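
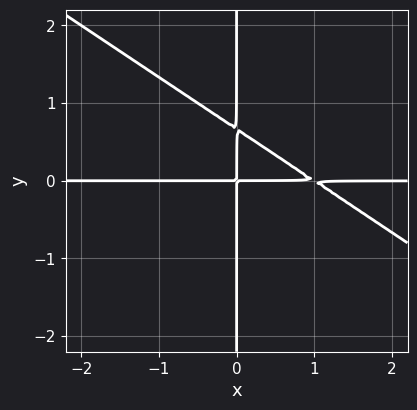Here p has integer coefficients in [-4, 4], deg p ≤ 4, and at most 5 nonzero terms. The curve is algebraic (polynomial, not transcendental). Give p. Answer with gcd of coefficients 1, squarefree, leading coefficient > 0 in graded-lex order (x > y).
2*x^2*y + 3*x*y^2 - 2*x*y

1. deg p = 3.
2. Reading off the gridlines: every point of the y-axis in the box is on the curve; every point of the x-axis in the box is on the curve.
3. These observations pin down the coefficients.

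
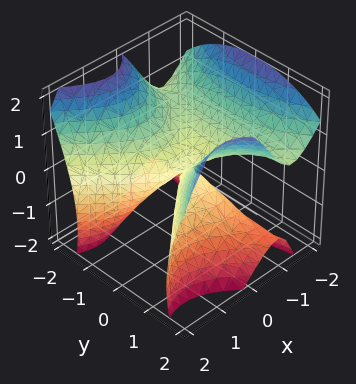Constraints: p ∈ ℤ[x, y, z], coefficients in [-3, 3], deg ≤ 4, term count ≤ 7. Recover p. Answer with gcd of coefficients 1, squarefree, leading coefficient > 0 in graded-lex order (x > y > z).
1. Degree: no degree-2 surface has this shape, so deg p = 3.
2. Against the integer gridlines: it meets the y-axis at y = 0 (among the integer gridlines); it meets the z-axis at z = 0 (among the integer gridlines); it crosses the x-axis at the gridline x = 0.
3. Together with the visible shape, these determine p as stated.

3*x^3 + 2*x^2*z - 3*x*y^2 - 3*y^2 + 3*z^2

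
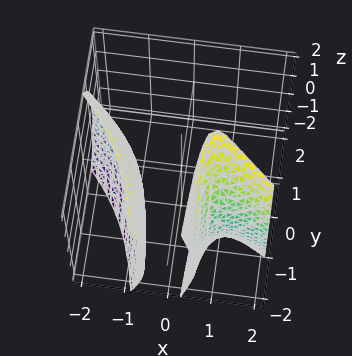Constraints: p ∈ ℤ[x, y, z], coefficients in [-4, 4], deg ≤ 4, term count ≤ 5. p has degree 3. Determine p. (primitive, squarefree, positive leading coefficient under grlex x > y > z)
2*x^3 + 3*x^2*y - x*z^2 + 2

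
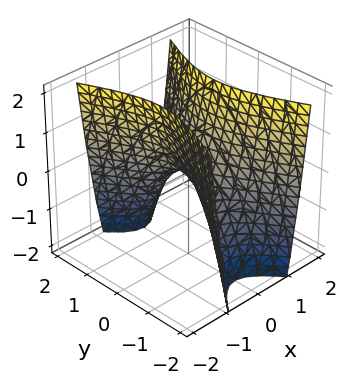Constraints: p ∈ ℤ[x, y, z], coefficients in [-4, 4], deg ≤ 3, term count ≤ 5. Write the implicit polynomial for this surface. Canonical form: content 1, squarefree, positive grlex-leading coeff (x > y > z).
deg p = 2.
Symmetries: it's symmetric under x → −x, forcing even powers of x; the y ↦ −y reflection is a symmetry, so y appears only in even powers.
From the axis intercepts and sections: it crosses the x-axis at the gridline x = 0; one z-axis crossing is at z = 0; it meets the y-axis at y = 0 (among the integer gridlines).
Fitting integer coefficients to these (and the overall shape) gives p.

3*x^2 - y^2 - z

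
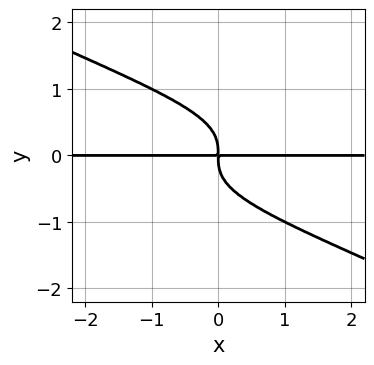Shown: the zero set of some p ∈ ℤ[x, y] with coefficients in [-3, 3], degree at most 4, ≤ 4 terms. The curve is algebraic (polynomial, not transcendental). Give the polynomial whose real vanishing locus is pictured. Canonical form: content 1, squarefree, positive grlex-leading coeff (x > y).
1. The degree is 4 — no degree-3 curve has this shape.
2. From the axis intercepts and sections: every point of the x-axis in the box is on the curve.
3. Assembling these constraints gives the stated polynomial.

x*y^3 + 2*y^4 + x*y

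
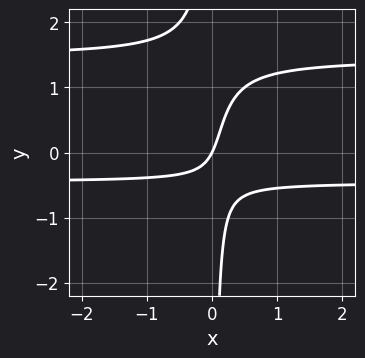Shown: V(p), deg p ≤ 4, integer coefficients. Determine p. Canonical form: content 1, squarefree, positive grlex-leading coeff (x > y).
(a) deg p = 3.
(b) Against the integer gridlines: it meets the y-axis at y = 0 (among the integer gridlines); one x-axis crossing is at x = 0.
(c) Putting this together gives p.

3*x*y^2 - 3*x*y - 2*x + y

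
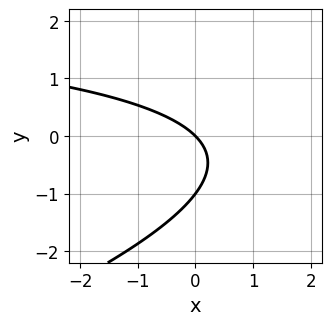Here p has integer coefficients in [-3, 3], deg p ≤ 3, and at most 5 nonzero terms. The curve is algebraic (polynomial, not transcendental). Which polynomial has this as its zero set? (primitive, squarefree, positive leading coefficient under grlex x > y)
1. The degree is 2 — no degree-1 curve has this shape.
2. Against the integer gridlines: among the integer gridlines, it crosses the y-axis at y ∈ {-1, 0}; it crosses the x-axis at the gridline x = 0.
3. These observations pin down the coefficients.

x*y - 3*y^2 - 3*x - 3*y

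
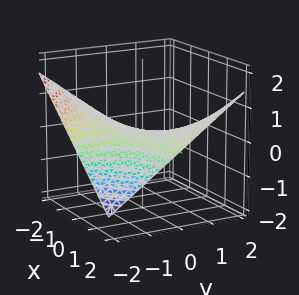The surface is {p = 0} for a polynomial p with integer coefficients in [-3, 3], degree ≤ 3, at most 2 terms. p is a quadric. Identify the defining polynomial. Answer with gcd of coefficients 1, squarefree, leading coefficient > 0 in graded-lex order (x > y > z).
Degree: a hyperbolic paraboloid; a quadric, so deg p = 2.
Checking where it meets the axes: it crosses the z-axis at the gridline z = 0; every point of the x-axis in the box is on the surface; the visible y-axis segment lies entirely on the surface.
Matching integer coefficients to the picture gives p.

x*y - 3*z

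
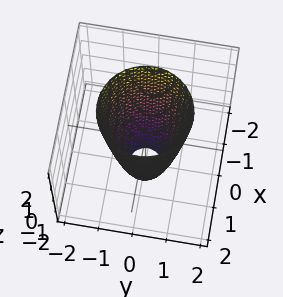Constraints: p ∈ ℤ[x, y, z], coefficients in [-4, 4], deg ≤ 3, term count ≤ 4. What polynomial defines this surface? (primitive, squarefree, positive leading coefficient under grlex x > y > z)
3*x^2 + 3*y^2 - z - 3

deg p = 2. The shape is more complex than any degree-1 surface.
Symmetries: the surface is invariant under rotation about z: p = q(x² + y², z).
Against the integer gridlines: among the integer gridlines, it crosses the y-axis at y ∈ {-1, 1}; a circular section at z = 0 has radius exactly 1; no z-intercept at any integer in the box; the x-axis gridline crossings are at x ∈ {-1, 1}.
Matching integer coefficients to the picture gives p.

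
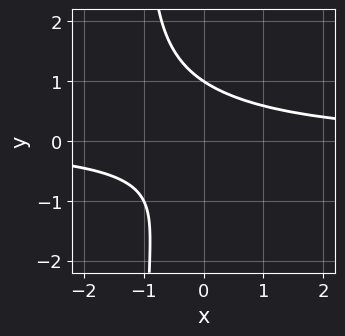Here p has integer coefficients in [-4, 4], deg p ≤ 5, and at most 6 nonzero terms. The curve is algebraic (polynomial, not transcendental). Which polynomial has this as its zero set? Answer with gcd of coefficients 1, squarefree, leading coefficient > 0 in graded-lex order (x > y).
1. The degree is 4 — a generic line meets the curve in up to 4 points.
2. Reading off the gridlines: no x-intercept at any integer in the box; it meets the y-axis at y = 1 (among the integer gridlines).
3. Solving for integer coefficients yields p as stated.

x*y^3 + y^3 + x*y - 1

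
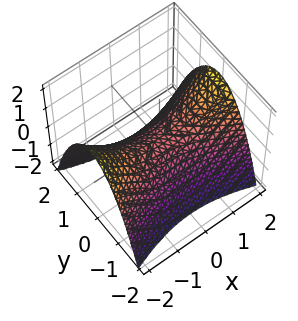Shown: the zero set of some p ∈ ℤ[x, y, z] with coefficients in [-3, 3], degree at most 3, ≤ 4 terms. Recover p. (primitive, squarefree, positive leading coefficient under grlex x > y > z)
Degree: a saddle surface; a quadric, so deg p = 2.
Symmetries: it's symmetric under x → −x, forcing even powers of x; the y ↦ −y reflection is a symmetry, so y appears only in even powers.
Checking where it meets the axes: one x-axis crossing is at x = 0; it meets the y-axis at y = 0 (among the integer gridlines); one z-axis crossing is at z = 0.
Together with the visible shape, these determine p as stated.

x^2 - 3*y^2 - 3*z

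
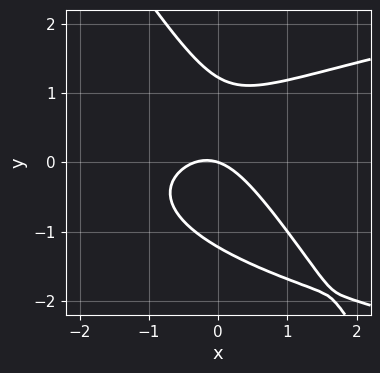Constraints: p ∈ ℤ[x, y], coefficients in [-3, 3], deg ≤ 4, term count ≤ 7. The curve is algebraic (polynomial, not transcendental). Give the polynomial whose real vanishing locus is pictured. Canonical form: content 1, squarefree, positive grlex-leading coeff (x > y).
3*x*y^2 + 2*y^3 - 3*x^2 - x - 3*y

First, deg p = 3. No degree-2 curve has this shape.
Then, from the axis intercepts and sections: it crosses the y-axis at the gridline y = 0; it crosses the x-axis at the gridline x = 0.
Finally, the integer polynomial consistent with all of this is the stated p.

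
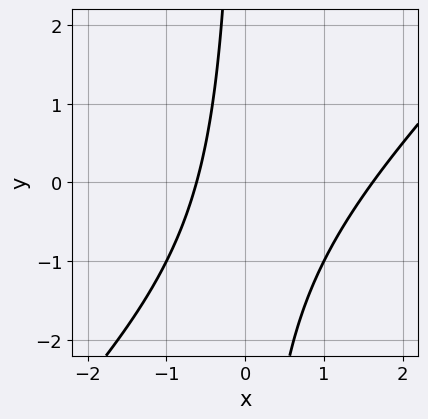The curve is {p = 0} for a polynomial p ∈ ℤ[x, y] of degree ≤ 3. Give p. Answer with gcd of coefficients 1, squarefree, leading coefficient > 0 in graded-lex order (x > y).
x^2 - x*y - x - 1

Degree: the shape is more complex than any degree-1 curve, so deg p = 2.
Checking where it meets the axes: no y-intercept at any integer in the box.
Together with the visible shape, these determine p as stated.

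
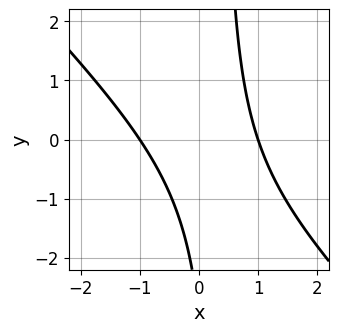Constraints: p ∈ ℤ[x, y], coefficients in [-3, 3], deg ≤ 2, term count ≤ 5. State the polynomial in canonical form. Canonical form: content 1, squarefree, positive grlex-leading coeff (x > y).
3*x^2 + 3*x*y - y - 3

1. The degree is 2 — the shape is more complex than any degree-1 curve.
2. From the visible intercepts: among the integer gridlines, it crosses the x-axis at x ∈ {-1, 1}; the curve avoids every integer y-axis point in the box.
3. Fitting integer coefficients to these (and the overall shape) gives p.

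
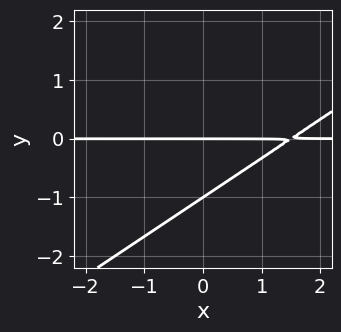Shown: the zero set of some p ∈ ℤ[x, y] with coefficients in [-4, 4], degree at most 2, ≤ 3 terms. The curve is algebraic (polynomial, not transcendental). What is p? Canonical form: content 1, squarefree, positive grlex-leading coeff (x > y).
(a) deg p = 2. No degree-1 curve has this shape.
(b) Observable constraints: every point of the x-axis in the box is on the curve; among the integer gridlines, it crosses the y-axis at y ∈ {-1, 0}.
(c) Assembling these constraints gives the stated polynomial.

2*x*y - 3*y^2 - 3*y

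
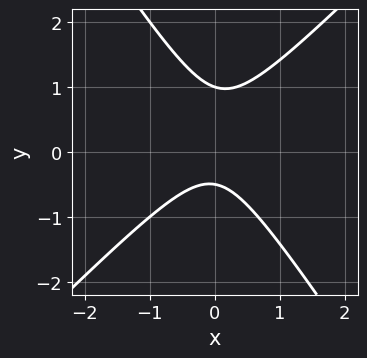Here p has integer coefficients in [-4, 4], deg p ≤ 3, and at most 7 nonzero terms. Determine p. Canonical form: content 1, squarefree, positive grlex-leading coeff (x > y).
deg p = 2.
Against the integer gridlines: it misses every integer gridline on the x-axis; it meets the y-axis at y = 1 (among the integer gridlines).
Matching integer coefficients to the picture gives p.

3*x^2 - x*y - 2*y^2 + y + 1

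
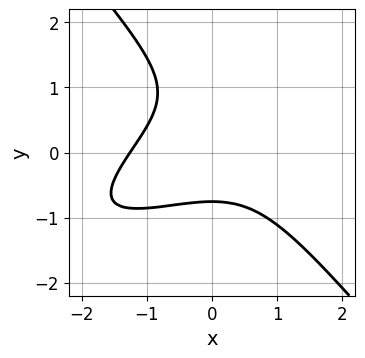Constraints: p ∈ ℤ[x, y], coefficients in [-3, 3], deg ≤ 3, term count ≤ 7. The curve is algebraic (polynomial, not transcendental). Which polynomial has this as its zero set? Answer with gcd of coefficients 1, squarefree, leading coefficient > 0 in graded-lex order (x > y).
x^3 - 2*x^2*y + 2*y^3 - 2*y^2 + 2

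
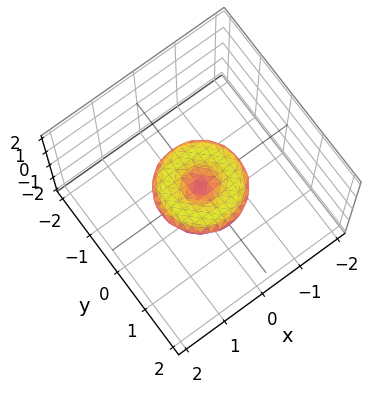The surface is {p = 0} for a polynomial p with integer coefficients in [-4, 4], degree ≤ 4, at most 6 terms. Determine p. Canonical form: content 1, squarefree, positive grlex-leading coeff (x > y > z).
The degree is 4 — the shape is more complex than any degree-3 surface.
By symmetry, every cross-section ⟂ z is a circle, so x, y appear only via x² + y².
Against the integer gridlines: one z-axis crossing is at z = 0; among the integer gridlines, it crosses the y-axis at y ∈ {-1, 0, 1}.
Putting this together gives p.

x^4 + 2*x^2*y^2 + y^4 - x^2 - y^2 + 3*z^2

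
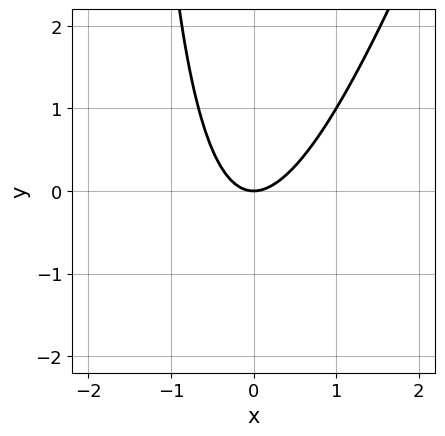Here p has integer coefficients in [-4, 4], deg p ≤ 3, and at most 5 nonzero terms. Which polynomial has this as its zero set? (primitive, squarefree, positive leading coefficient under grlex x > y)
3*x^2 - x*y - 2*y

1. Degree: a generic line meets the curve in up to 2 points, so deg p = 2.
2. Checking where it meets the axes: it meets the x-axis at x = 0 (among the integer gridlines); it crosses the y-axis at the gridline y = 0.
3. Together with the visible shape, these determine p as stated.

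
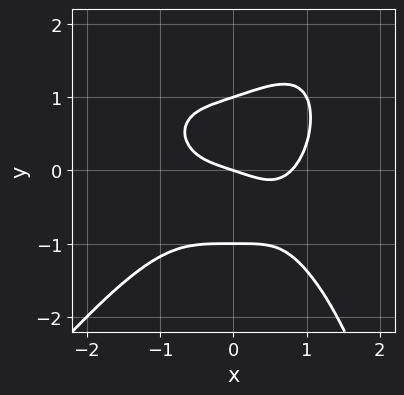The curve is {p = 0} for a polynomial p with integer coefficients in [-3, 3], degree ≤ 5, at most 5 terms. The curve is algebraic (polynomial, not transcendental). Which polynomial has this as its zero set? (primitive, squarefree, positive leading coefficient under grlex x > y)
1. Degree: the shape is more complex than any degree-3 curve, so deg p = 4.
2. Observable constraints: it meets the x-axis at x = 0 (among the integer gridlines); the y-axis gridline crossings are at y ∈ {-1, 0, 1}.
3. These observations pin down the coefficients.

2*x^4 - x*y^3 + 3*y^3 - x - 3*y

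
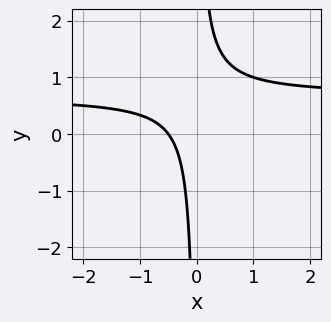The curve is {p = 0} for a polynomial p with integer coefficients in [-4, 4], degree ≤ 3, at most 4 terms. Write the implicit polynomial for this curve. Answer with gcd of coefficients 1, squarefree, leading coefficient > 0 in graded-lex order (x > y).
3*x*y - 2*x - 1

deg p = 2. A generic line meets the curve in up to 2 points.
Against the integer gridlines: no y-intercept at any integer in the box.
Assembling these constraints gives the stated polynomial.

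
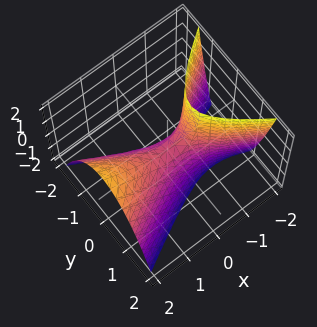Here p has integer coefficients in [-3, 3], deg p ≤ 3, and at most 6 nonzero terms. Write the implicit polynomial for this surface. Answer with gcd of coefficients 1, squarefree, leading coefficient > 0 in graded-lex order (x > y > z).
x^2 - x*z - 3*y^2 - z

First, the degree is 2 — a generic line meets the surface in up to 2 points.
Then, against the integer gridlines: it meets the z-axis at z = 0 (among the integer gridlines); one y-axis crossing is at y = 0; it meets the x-axis at x = 0 (among the integer gridlines).
Finally, putting this together gives p.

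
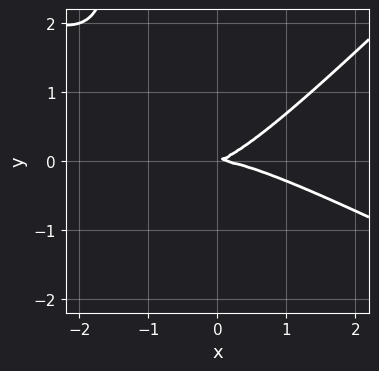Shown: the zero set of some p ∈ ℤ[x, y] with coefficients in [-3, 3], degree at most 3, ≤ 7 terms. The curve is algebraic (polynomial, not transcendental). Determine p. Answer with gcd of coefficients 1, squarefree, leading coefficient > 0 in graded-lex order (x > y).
x^3 + x^2*y - 2*x*y^2 + x*y - 3*y^2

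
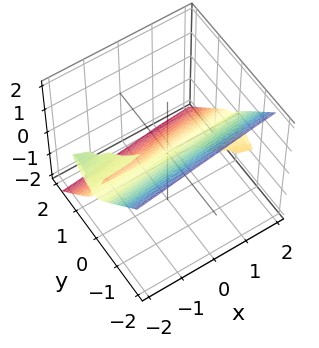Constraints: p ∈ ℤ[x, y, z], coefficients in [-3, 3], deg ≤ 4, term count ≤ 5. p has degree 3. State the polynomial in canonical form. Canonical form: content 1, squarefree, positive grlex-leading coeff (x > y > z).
(a) The picture has 2 separate pieces.
(b) Degree: a generic line meets the surface in up to 3 points, so deg p = 3.
(c) From the axis intercepts and sections: every point of the x-axis in the box is on the surface; it meets the y-axis at y = 0 (among the integer gridlines); it meets the z-axis at z = 0 (among the integer gridlines).
(d) The integer polynomial consistent with all of this is the stated p.

x*y*z + 2*y^3 - 2*y^2*z + 3*z^3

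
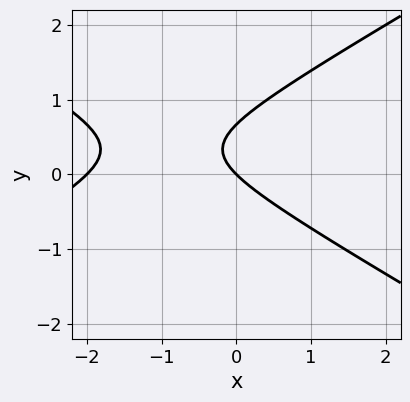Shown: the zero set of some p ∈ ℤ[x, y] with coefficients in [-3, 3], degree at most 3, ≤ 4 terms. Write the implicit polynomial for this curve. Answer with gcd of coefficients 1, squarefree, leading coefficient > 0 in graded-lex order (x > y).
x^2 - 3*y^2 + 2*x + 2*y

1. Degree: a generic line meets the curve in up to 2 points, so deg p = 2.
2. Reading off the gridlines: the x-axis gridline crossings are at x ∈ {-2, 0}; it meets the y-axis at y = 0 (among the integer gridlines).
3. Solving for integer coefficients yields p as stated.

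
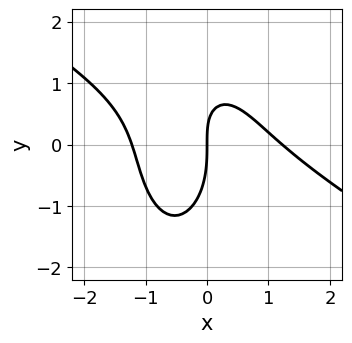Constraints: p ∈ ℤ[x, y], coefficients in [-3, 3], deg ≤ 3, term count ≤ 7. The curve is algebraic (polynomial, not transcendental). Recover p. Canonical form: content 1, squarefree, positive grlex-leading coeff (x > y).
1. Degree: no degree-2 curve has this shape, so deg p = 3.
2. Checking where it meets the axes: it meets the y-axis at y = 0 (among the integer gridlines); it crosses the x-axis at the gridline x = 0.
3. Together with the visible shape, these determine p as stated.

2*x^3 + 3*x^2*y + y^3 + 2*x*y - 3*x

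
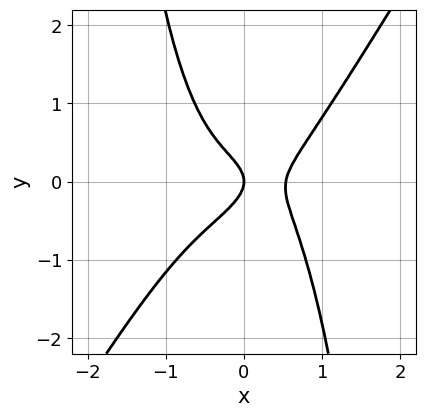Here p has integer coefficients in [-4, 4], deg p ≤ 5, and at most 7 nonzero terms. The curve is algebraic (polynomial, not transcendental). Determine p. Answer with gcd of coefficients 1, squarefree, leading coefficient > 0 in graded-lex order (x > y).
3*x^4 - 2*x^3*y + x^2 - 2*y^2 - x

1. deg p = 4.
2. Observable constraints: it meets the x-axis at x = 0 (among the integer gridlines); it meets the y-axis at y = 0 (among the integer gridlines).
3. Assembling these constraints gives the stated polynomial.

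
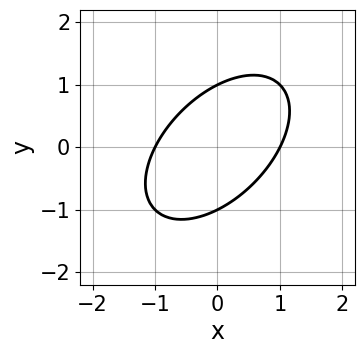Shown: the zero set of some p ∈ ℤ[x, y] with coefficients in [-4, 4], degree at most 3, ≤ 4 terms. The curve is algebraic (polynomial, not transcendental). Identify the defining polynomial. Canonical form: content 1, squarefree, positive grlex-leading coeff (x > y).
(a) Degree: a generic line meets the curve in up to 2 points, so deg p = 2.
(b) Against the integer gridlines: the y-axis gridline crossings are at y ∈ {-1, 1}; the x-axis gridline crossings are at x ∈ {-1, 1}.
(c) Assembling these constraints gives the stated polynomial.

x^2 - x*y + y^2 - 1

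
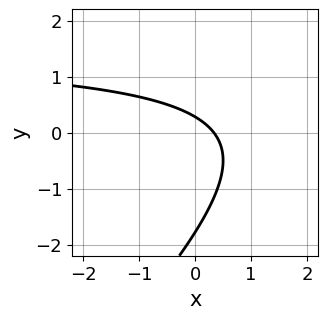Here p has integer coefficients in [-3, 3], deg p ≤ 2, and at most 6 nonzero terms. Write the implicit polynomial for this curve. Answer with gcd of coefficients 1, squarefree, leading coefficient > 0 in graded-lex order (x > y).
(a) The degree is 2 — a generic line meets the curve in up to 2 points.
(b) Putting this together gives p.

2*x*y - 2*y^2 - 3*x - 3*y + 1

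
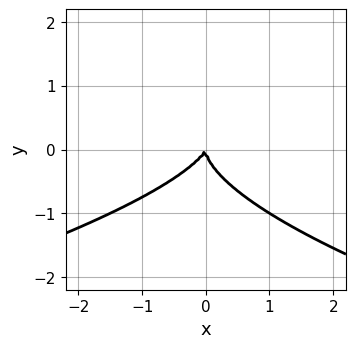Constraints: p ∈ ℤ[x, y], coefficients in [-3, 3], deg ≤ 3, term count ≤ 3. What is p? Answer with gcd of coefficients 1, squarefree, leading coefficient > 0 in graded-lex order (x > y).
3*y^3 + 2*x^2 - x*y

First, the degree is 3 — no degree-2 curve has this shape.
Then, from the axis intercepts and sections: one x-axis crossing is at x = 0; it meets the y-axis at y = 0 (among the integer gridlines).
Finally, together with the visible shape, these determine p as stated.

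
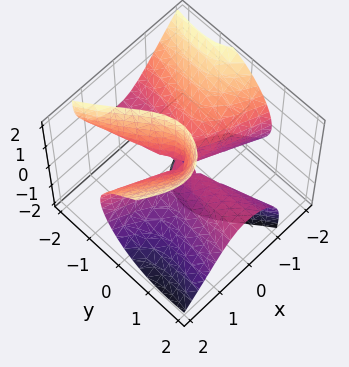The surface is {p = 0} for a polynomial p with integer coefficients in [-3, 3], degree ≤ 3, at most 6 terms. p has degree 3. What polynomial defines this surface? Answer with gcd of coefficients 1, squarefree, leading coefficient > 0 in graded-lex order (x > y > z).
First, deg p = 3.
Then, from the axis intercepts and sections: it crosses the x-axis at the gridline x = 0; the visible y-axis segment lies entirely on the surface; the visible z-axis segment lies entirely on the surface.
Finally, the integer polynomial consistent with all of this is the stated p.

x^3 + 3*x^2*y - 2*x*z^2 + 2*y^2*z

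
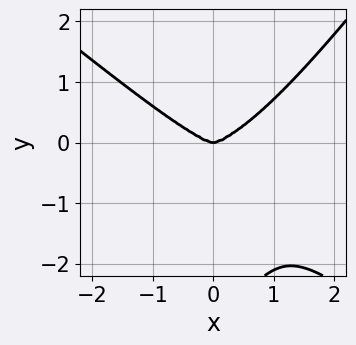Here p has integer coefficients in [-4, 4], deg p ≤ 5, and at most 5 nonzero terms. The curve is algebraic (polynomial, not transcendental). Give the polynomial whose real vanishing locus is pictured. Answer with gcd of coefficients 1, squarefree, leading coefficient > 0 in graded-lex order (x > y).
x^4 + x*y^3 - y^4 - 3*y^3

1. The degree is 4 — the shape is more complex than any degree-3 curve.
2. Reading off the gridlines: it crosses the x-axis at the gridline x = 0; it meets the y-axis at y = 0 (among the integer gridlines).
3. Assembling these constraints gives the stated polynomial.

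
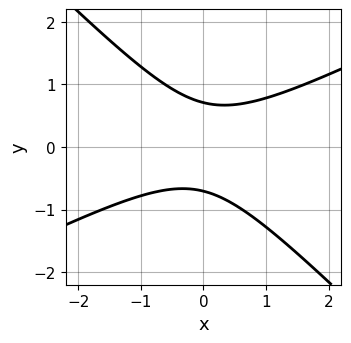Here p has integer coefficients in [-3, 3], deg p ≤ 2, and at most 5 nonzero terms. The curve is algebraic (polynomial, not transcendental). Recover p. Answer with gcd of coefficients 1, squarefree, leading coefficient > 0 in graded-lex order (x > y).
1. The degree is 2 — the shape is more complex than any degree-1 curve.
2. Reading off the gridlines: the curve avoids every integer x-axis point in the box.
3. Assembling these constraints gives the stated polynomial.

x^2 - x*y - 2*y^2 + 1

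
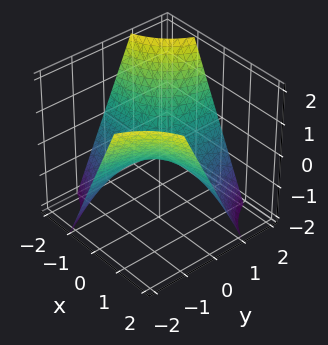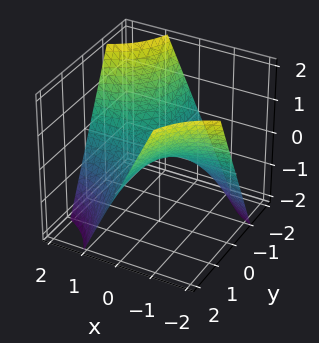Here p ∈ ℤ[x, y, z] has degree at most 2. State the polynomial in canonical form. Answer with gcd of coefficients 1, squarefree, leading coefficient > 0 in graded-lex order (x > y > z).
x*y + z

First, degree: a saddle surface; a quadric, so deg p = 2.
Next, from the axis intercepts and sections: the visible x-axis segment lies entirely on the surface; it meets the z-axis at z = 0 (among the integer gridlines); the visible y-axis segment lies entirely on the surface.
Finally, putting this together gives p.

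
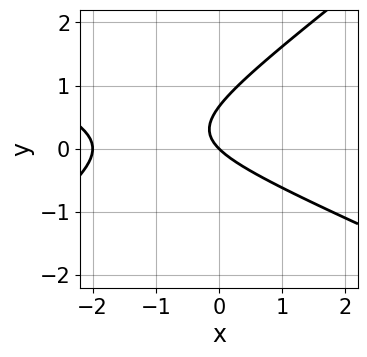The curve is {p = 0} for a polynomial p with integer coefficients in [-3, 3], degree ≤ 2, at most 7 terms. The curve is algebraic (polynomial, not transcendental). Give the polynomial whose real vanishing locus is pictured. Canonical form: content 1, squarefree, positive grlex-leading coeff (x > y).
x^2 + x*y - 3*y^2 + 2*x + 2*y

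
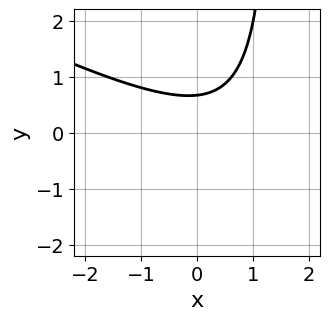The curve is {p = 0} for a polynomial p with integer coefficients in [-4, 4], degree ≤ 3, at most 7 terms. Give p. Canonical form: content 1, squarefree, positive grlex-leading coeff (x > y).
x^2 + 2*x*y - x - 3*y + 2

Degree: the shape is more complex than any degree-1 curve, so deg p = 2.
Against the integer gridlines: it misses every integer gridline on the x-axis.
Solving for integer coefficients yields p as stated.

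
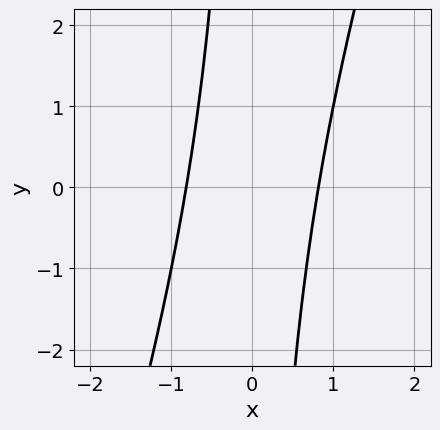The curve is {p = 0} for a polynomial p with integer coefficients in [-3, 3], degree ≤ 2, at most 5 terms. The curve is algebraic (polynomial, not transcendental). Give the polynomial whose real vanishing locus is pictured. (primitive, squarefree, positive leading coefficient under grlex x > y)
First, degree: the shape is more complex than any degree-1 curve, so deg p = 2.
Next, reading off the gridlines: the curve avoids every integer y-axis point in the box.
Finally, the integer polynomial consistent with all of this is the stated p.

3*x^2 - x*y - 2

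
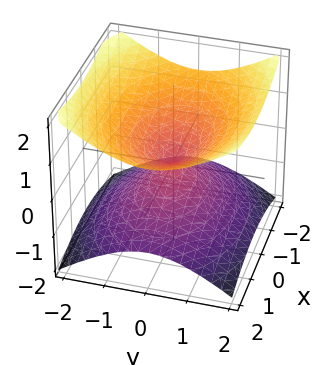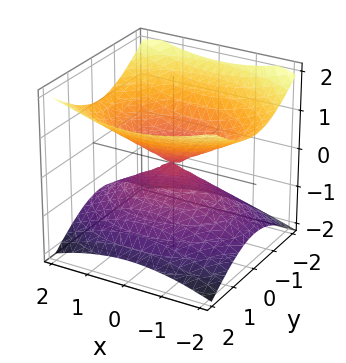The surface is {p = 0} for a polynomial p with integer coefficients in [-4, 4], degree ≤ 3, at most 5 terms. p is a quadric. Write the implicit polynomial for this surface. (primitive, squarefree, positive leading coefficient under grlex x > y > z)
1. Degree: a double cone through the origin; a quadric, so deg p = 2.
2. Symmetries: the y ↦ −y reflection is a symmetry, so y appears only in even powers; mirror symmetry x ↦ −x ⇒ only even powers of x; mirror symmetry z ↦ −z ⇒ only even powers of z.
3. From the axis intercepts and sections: it crosses the z-axis at the gridline z = 0; one y-axis crossing is at y = 0.
4. Solving for integer coefficients yields p as stated.

x^2 + 2*y^2 - 3*z^2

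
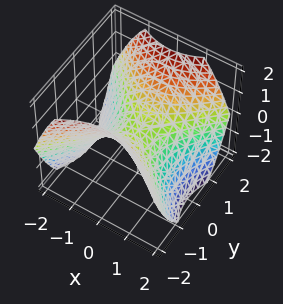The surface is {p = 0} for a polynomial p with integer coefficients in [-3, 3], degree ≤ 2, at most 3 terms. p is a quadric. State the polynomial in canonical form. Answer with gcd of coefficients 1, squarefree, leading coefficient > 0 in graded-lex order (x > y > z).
2*x^2 - 2*y^2 + 3*z

First, degree: a saddle surface; a quadric, so deg p = 2.
Next, symmetries: mirror symmetry x ↦ −x ⇒ only even powers of x; mirror symmetry y ↦ −y ⇒ only even powers of y.
Next, reading off the gridlines: it crosses the y-axis at the gridline y = 0; one x-axis crossing is at x = 0; it meets the z-axis at z = 0 (among the integer gridlines).
Finally, matching integer coefficients to the picture gives p.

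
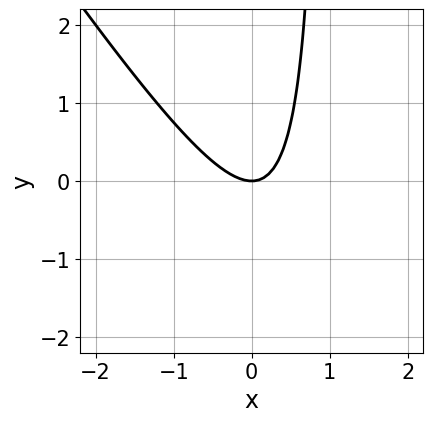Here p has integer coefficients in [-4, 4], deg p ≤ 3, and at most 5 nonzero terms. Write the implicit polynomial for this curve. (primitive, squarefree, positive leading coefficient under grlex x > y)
1. The degree is 2 — no degree-1 curve has this shape.
2. Reading off the gridlines: it meets the y-axis at y = 0 (among the integer gridlines); it meets the x-axis at x = 0 (among the integer gridlines).
3. Solving for integer coefficients yields p as stated.

3*x^2 + 2*x*y - 2*y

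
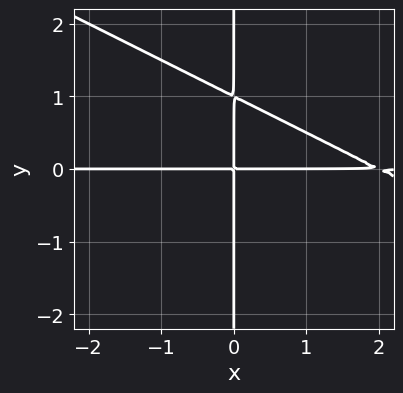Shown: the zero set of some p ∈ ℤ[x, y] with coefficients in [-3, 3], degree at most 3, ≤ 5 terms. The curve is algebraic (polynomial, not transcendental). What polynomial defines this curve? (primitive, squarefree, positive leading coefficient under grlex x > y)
(a) deg p = 3.
(b) From the visible intercepts: every point of the y-axis in the box is on the curve; every point of the x-axis in the box is on the curve.
(c) Fitting integer coefficients to these (and the overall shape) gives p.

x^2*y + 2*x*y^2 - 2*x*y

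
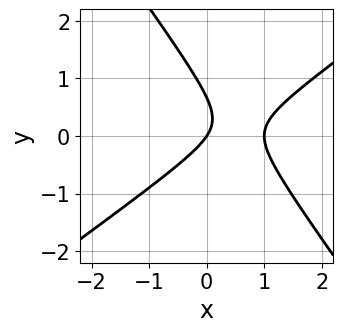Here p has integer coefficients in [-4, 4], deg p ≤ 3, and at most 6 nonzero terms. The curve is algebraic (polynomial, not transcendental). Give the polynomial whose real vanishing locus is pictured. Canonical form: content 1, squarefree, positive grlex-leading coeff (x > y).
3*x^2 - 2*x*y - 3*y^2 - 3*x + 2*y

(a) The degree is 2 — a generic line meets the curve in up to 2 points.
(b) Observable constraints: one y-axis crossing is at y = 0; the x-axis gridline crossings are at x ∈ {0, 1}.
(c) Matching integer coefficients to the picture gives p.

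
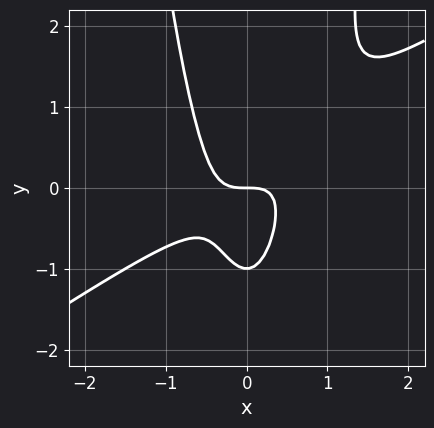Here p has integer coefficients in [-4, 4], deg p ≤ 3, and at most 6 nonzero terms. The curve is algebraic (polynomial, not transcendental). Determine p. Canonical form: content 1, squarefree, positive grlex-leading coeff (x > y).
deg p = 3. The shape is more complex than any degree-2 curve.
From the axis intercepts and sections: it crosses the x-axis at the gridline x = 0; among the integer gridlines, it crosses the y-axis at y ∈ {-1, 0}.
These observations pin down the coefficients.

2*x^3 - 3*x^2*y + y^2 + y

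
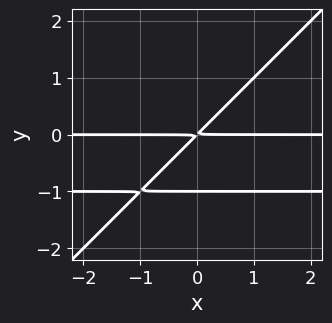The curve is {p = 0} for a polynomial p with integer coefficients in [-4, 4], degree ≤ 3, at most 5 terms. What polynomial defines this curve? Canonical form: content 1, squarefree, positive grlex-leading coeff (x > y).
x*y^2 - y^3 + x*y - y^2

Degree: a generic line meets the curve in up to 3 points, so deg p = 3.
From the visible intercepts: the visible x-axis segment lies entirely on the curve; it meets the y-axis at y = -1 (among the integer gridlines).
The integer polynomial consistent with all of this is the stated p.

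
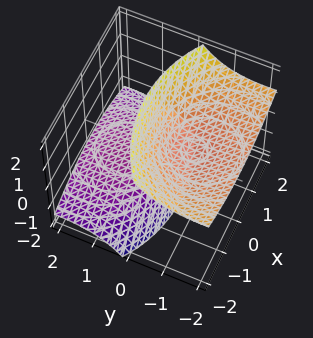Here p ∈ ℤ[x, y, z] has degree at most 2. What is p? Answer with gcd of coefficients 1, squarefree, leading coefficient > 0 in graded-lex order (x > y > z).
x^2 + y^2 + 3*y*z - z^2 + 1

(a) I count 2 distinct pieces. They look like related sheets of one shape, so recover p as a whole.
(b) The degree is 2 — no degree-1 surface has this shape.
(c) Checking where it meets the axes: among the integer gridlines, it crosses the z-axis at z ∈ {-1, 1}; the surface avoids every integer y-axis point in the box.
(d) These observations pin down the coefficients.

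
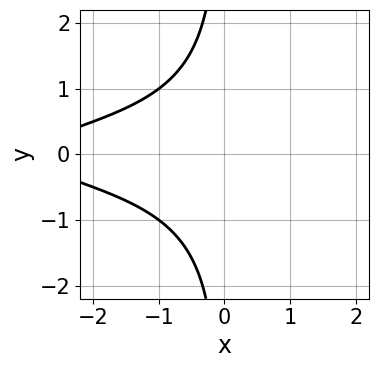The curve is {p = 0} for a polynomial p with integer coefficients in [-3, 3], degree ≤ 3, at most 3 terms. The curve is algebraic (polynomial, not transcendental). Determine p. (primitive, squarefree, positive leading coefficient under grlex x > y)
2*x*y^2 + x + 3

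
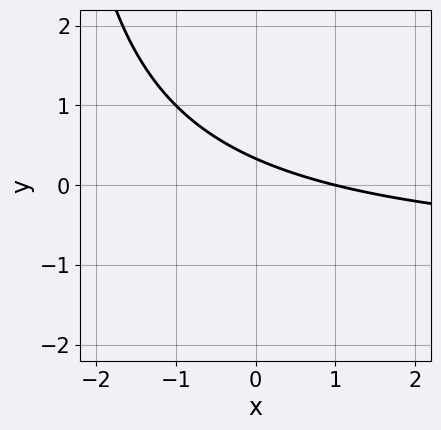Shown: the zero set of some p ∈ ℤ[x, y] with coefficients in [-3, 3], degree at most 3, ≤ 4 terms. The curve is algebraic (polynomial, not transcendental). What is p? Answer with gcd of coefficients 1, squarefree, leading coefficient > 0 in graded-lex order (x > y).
x*y + x + 3*y - 1

(a) Degree: a generic line meets the curve in up to 2 points, so deg p = 2.
(b) Observable constraints: it meets the x-axis at x = 1 (among the integer gridlines).
(c) Putting this together gives p.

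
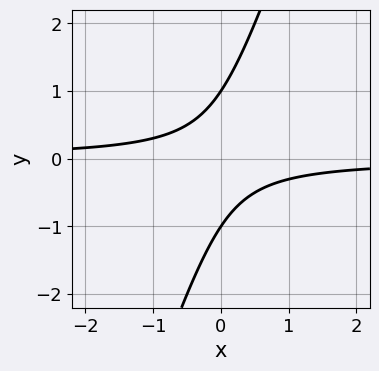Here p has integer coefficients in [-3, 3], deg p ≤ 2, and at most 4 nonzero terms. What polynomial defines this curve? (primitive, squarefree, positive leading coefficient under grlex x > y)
1. Degree: a generic line meets the curve in up to 2 points, so deg p = 2.
2. Checking where it meets the axes: it misses every integer gridline on the x-axis; the y-axis gridline crossings are at y ∈ {-1, 1}.
3. Together with the visible shape, these determine p as stated.

3*x*y - y^2 + 1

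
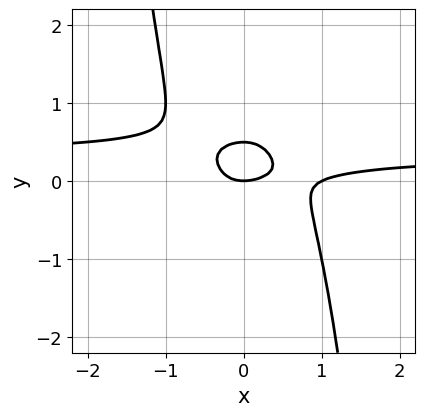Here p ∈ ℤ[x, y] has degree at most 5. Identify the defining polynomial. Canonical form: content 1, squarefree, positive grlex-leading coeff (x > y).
deg p = 4. No degree-3 curve has this shape.
Observable constraints: it crosses the y-axis at the gridline y = 0; the x-axis gridline crossings are at x ∈ {0, 1}.
Fitting integer coefficients to these (and the overall shape) gives p.

3*x^3*y - x^3 + x^2 + 2*y^2 - y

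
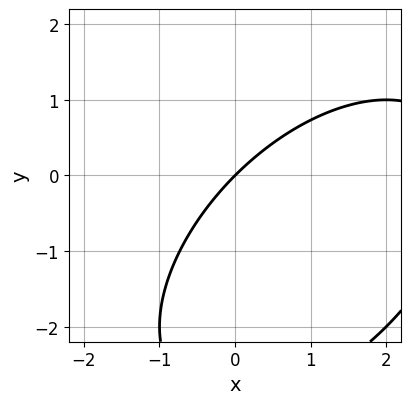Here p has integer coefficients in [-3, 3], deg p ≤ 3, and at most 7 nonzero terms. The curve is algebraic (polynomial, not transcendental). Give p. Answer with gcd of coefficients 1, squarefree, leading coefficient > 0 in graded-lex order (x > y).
Degree: a generic line meets the curve in up to 2 points, so deg p = 2.
Reading off the gridlines: it meets the x-axis at x = 0 (among the integer gridlines); it meets the y-axis at y = 0 (among the integer gridlines).
These observations pin down the coefficients.

x^2 - x*y + y^2 - 3*x + 3*y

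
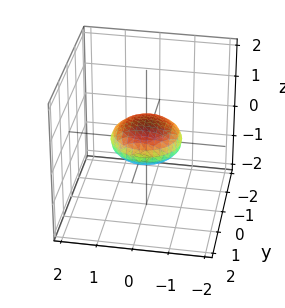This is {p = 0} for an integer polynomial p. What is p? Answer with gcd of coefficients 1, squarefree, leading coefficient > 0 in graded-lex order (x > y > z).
First, degree: bounded and convex; a quadric, so deg p = 2.
Then, by symmetry, every cross-section ⟂ z is a circle, so x, y appear only via x² + y²; it's symmetric under z → −z, forcing even powers of z.
Next, from the axis intercepts and sections: a circular section at z = 0 has radius exactly 1; among the integer gridlines, it crosses the x-axis at x ∈ {-1, 1}; among the integer gridlines, it crosses the y-axis at y ∈ {-1, 1}.
Finally, the integer polynomial consistent with all of this is the stated p.

x^2 + y^2 + 3*z^2 - 1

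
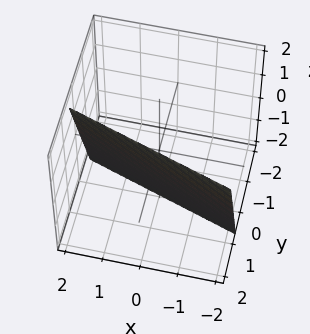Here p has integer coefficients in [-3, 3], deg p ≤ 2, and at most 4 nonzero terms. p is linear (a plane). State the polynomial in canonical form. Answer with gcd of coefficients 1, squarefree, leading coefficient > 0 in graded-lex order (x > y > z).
x + 3*y - z - 2

First, the degree is 1 — every cross-section is a straight line — this is a plane.
Then, checking where it meets the axes: one z-axis crossing is at z = -2; it meets the x-axis at x = 2 (among the integer gridlines).
Finally, together with the visible shape, these determine p as stated.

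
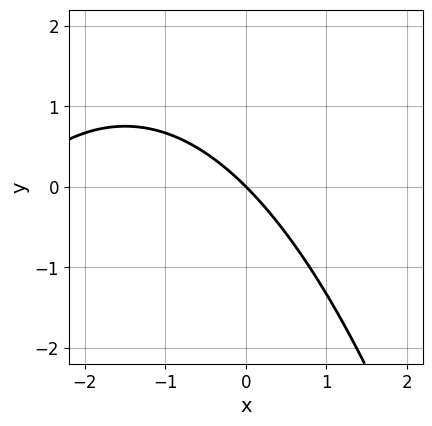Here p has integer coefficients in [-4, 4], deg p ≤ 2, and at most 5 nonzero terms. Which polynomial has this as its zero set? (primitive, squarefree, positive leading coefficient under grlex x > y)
x^2 + 3*x + 3*y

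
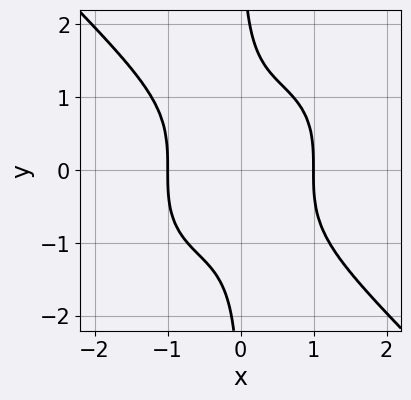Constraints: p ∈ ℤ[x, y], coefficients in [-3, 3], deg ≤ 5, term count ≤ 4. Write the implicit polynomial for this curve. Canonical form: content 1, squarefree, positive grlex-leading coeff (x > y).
1. Degree: no degree-3 curve has this shape, so deg p = 4.
2. Checking where it meets the axes: among the integer gridlines, it crosses the x-axis at x ∈ {-1, 1}; it misses every integer gridline on the y-axis.
3. Fitting integer coefficients to these (and the overall shape) gives p.

x^4 + x*y^3 - 1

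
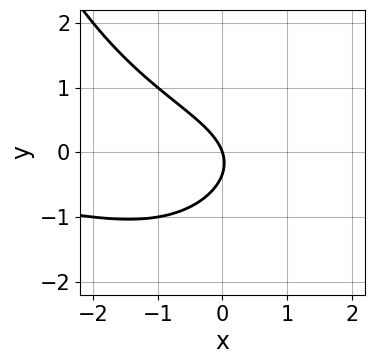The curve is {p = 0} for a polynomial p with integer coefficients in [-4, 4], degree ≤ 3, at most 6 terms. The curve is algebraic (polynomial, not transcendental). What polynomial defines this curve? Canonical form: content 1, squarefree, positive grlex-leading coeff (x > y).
x^2*y - 3*y^2 - 3*x - y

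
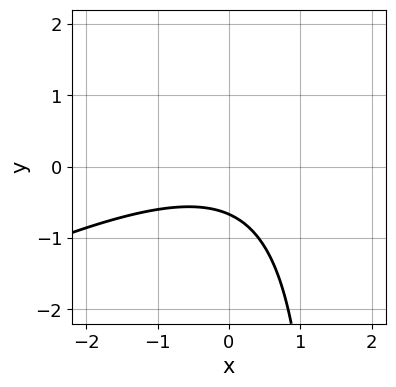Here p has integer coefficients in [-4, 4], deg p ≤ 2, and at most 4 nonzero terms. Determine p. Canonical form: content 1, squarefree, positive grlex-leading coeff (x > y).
x^2 - 2*x*y + 3*y + 2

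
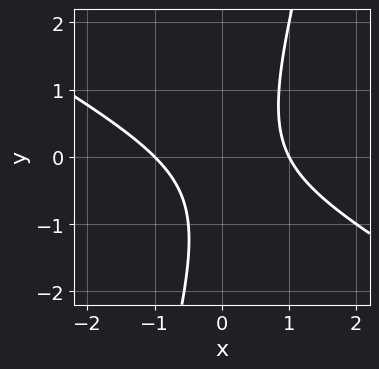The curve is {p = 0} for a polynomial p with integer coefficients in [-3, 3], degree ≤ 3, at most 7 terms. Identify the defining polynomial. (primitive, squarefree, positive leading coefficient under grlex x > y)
2*x^2 + 3*x*y - y^2 - y - 2

Degree: no degree-1 curve has this shape, so deg p = 2.
From the axis intercepts and sections: the curve avoids every integer y-axis point in the box; the x-axis gridline crossings are at x ∈ {-1, 1}.
Matching integer coefficients to the picture gives p.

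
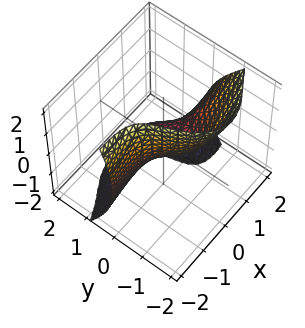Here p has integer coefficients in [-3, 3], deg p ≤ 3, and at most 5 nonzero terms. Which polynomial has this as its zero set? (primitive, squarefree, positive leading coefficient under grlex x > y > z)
3*x^2*y + x*z^2 + y^3 - x*y + 2*z

Degree: a generic line meets the surface in up to 3 points, so deg p = 3.
Checking where it meets the axes: one y-axis crossing is at y = 0; every point of the x-axis in the box is on the surface.
Fitting integer coefficients to these (and the overall shape) gives p.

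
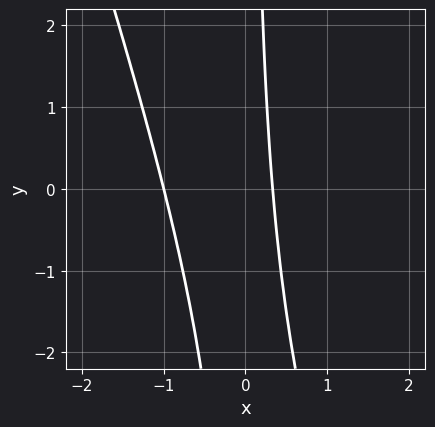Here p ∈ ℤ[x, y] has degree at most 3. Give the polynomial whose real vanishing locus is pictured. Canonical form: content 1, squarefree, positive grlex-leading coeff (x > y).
Degree: a generic line meets the curve in up to 2 points, so deg p = 2.
Reading off the gridlines: it misses every integer gridline on the y-axis; one x-axis crossing is at x = -1.
Together with the visible shape, these determine p as stated.

3*x^2 + x*y + 2*x - 1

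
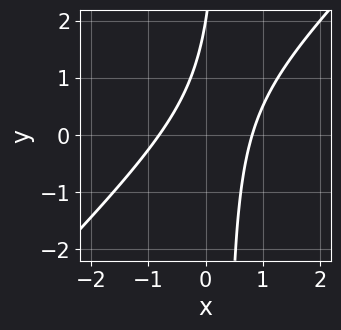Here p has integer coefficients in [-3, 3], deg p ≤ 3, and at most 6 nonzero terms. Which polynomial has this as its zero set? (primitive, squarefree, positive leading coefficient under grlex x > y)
Degree: the shape is more complex than any degree-1 curve, so deg p = 2.
Observable constraints: it meets the y-axis at y = 2 (among the integer gridlines).
The integer polynomial consistent with all of this is the stated p.

3*x^2 - 3*x*y + y - 2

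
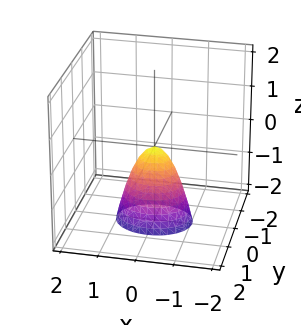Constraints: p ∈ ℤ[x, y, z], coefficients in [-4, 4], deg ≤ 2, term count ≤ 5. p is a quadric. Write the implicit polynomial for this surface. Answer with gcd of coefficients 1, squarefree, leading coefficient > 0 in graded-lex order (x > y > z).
1. The degree is 2 — a paraboloid; a quadric.
2. Symmetries: it's symmetric under x → −x, forcing even powers of x; mirror symmetry y ↦ −y ⇒ only even powers of y.
3. Reading off the gridlines: it crosses the x-axis at the gridline x = 0; one y-axis crossing is at y = 0.
4. Together with the visible shape, these determine p as stated.

2*x^2 + 3*y^2 + z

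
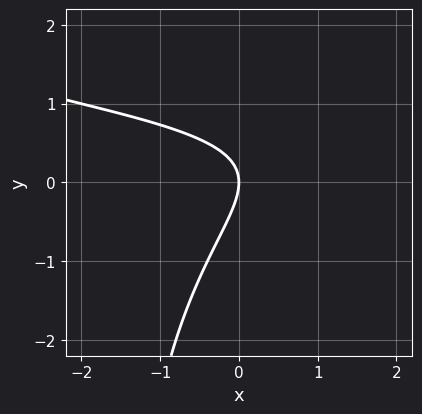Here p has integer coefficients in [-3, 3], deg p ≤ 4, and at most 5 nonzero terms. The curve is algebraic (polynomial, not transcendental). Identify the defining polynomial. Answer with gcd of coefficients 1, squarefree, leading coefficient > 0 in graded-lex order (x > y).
x*y^2 - 2*x*y + 2*y^2 + 2*x

1. The degree is 3 — no degree-2 curve has this shape.
2. Reading off the gridlines: one y-axis crossing is at y = 0; it crosses the x-axis at the gridline x = 0.
3. Together with the visible shape, these determine p as stated.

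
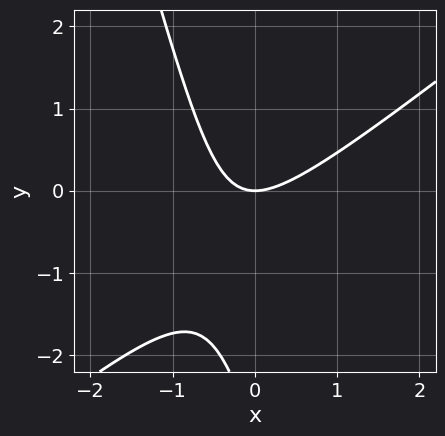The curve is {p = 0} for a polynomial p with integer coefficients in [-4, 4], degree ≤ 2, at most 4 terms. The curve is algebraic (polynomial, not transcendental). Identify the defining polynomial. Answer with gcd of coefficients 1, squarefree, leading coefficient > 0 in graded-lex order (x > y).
1. Degree: no degree-1 curve has this shape, so deg p = 2.
2. From the axis intercepts and sections: it meets the x-axis at x = 0 (among the integer gridlines); one y-axis crossing is at y = 0.
3. Matching integer coefficients to the picture gives p.

3*x^2 - 3*x*y - y^2 - 3*y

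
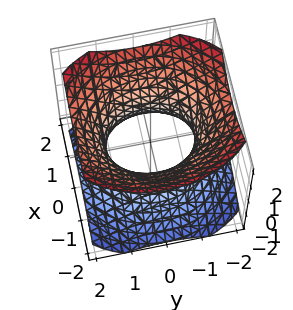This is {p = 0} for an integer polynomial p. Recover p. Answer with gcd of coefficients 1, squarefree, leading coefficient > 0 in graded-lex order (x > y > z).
1. Degree: one connected sheet with a waist; a quadric, so deg p = 2.
2. Symmetries: it's symmetric under z → −z, forcing even powers of z; it's symmetric under y → −y, forcing even powers of y; it's symmetric under x → −x, forcing even powers of x.
3. From the visible intercepts: among the integer gridlines, it crosses the x-axis at x ∈ {-1, 1}; no z-intercept at any integer in the box.
4. Solving for integer coefficients yields p as stated.

3*x^2 + 2*y^2 - 3*z^2 - 3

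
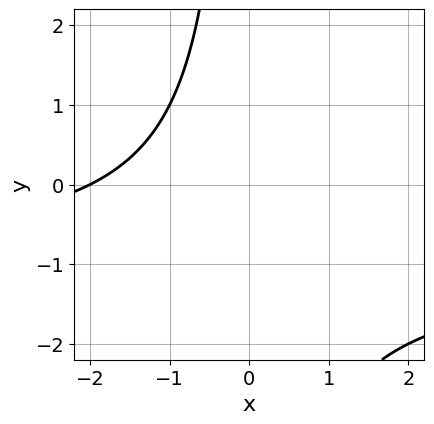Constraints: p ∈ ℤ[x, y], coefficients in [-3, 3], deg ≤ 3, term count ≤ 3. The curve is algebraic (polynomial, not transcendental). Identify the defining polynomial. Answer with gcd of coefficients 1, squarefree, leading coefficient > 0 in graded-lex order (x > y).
x*y + x + 2

First, degree: the shape is more complex than any degree-1 curve, so deg p = 2.
Then, from the axis intercepts and sections: one x-axis crossing is at x = -2; no y-intercept at any integer in the box.
Finally, the integer polynomial consistent with all of this is the stated p.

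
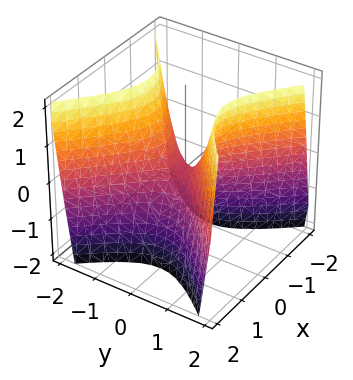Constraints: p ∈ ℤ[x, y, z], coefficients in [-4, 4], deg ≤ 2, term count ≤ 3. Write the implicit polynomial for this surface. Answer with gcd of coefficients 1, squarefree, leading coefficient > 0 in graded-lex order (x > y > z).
The degree is 2 — a hyperbolic paraboloid; a quadric.
Symmetries: the x ↦ −x reflection is a symmetry, so x appears only in even powers; the y ↦ −y reflection is a symmetry, so y appears only in even powers.
From the visible intercepts: it meets the x-axis at x = 0 (among the integer gridlines); it crosses the y-axis at the gridline y = 0.
Assembling these constraints gives the stated polynomial.

2*x^2 - 2*y^2 + z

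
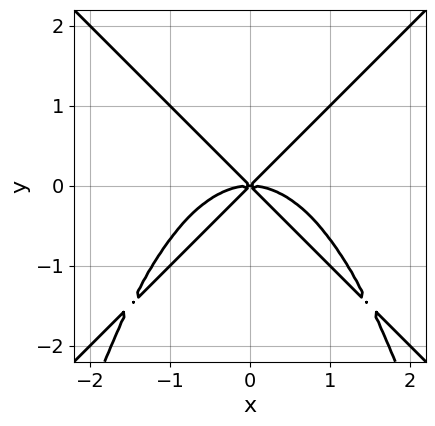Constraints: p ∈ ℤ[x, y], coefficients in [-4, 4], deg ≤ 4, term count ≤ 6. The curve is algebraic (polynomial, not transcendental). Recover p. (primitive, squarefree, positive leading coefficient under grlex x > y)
2*x^4 - 2*x^2*y^2 + 3*x^2*y - 3*y^3

1. deg p = 4. No degree-3 curve has this shape.
2. Symmetries: mirror symmetry x ↦ −x ⇒ only even powers of x.
3. Checking where it meets the axes: it meets the y-axis at y = 0 (among the integer gridlines); it crosses the x-axis at the gridline x = 0.
4. The integer polynomial consistent with all of this is the stated p.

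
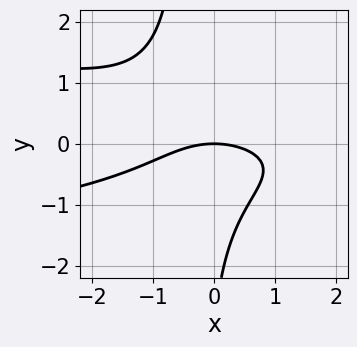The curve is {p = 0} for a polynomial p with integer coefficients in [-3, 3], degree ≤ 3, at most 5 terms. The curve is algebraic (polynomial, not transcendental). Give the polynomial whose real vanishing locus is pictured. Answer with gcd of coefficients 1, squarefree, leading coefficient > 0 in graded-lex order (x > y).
3*x*y^2 + x^2 + y^2 + 3*y

1. Degree: a generic line meets the curve in up to 3 points, so deg p = 3.
2. Against the integer gridlines: it crosses the y-axis at the gridline y = 0; one x-axis crossing is at x = 0.
3. These observations pin down the coefficients.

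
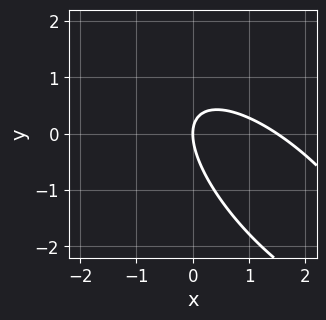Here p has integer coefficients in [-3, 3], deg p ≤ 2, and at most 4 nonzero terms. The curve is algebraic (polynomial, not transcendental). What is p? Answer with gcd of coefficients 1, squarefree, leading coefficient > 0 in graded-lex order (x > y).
2*x^2 + 3*x*y + 2*y^2 - 3*x

Degree: no degree-1 curve has this shape, so deg p = 2.
Reading off the gridlines: it meets the x-axis at x = 0 (among the integer gridlines); it meets the y-axis at y = 0 (among the integer gridlines).
These observations pin down the coefficients.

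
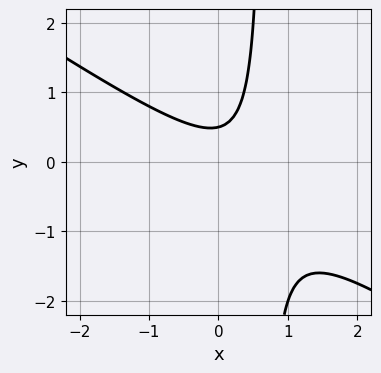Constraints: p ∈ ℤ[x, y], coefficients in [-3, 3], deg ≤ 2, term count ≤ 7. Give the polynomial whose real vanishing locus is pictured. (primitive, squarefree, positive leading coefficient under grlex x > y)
2*x^2 + 3*x*y - x - 2*y + 1

First, the degree is 2 — no degree-1 curve has this shape.
Then, observable constraints: the curve avoids every integer x-axis point in the box.
Finally, matching integer coefficients to the picture gives p.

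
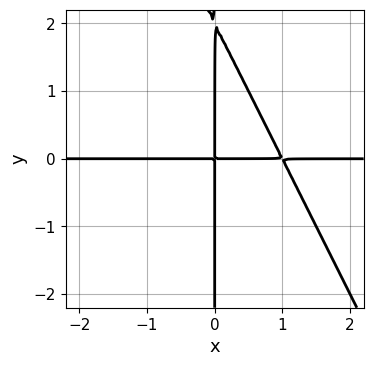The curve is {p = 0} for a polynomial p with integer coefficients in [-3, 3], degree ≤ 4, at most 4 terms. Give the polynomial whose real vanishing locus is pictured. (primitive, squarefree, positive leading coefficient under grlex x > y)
2*x^2*y + x*y^2 - 2*x*y

1. deg p = 3. The shape is more complex than any degree-2 curve.
2. Reading off the gridlines: the visible x-axis segment lies entirely on the curve; every point of the y-axis in the box is on the curve.
3. Matching integer coefficients to the picture gives p.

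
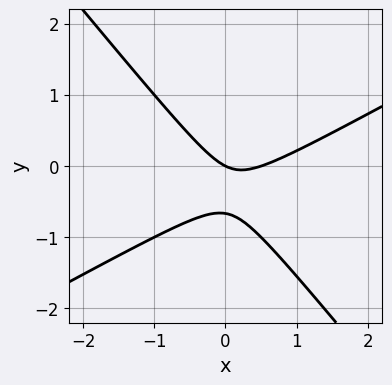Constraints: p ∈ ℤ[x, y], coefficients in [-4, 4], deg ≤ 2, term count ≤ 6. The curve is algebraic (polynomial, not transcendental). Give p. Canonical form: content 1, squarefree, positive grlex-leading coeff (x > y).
deg p = 2. No degree-1 curve has this shape.
From the visible intercepts: it crosses the x-axis at the gridline x = 0; it meets the y-axis at y = 0 (among the integer gridlines).
Assembling these constraints gives the stated polynomial.

2*x^2 - 2*x*y - 3*y^2 - x - 2*y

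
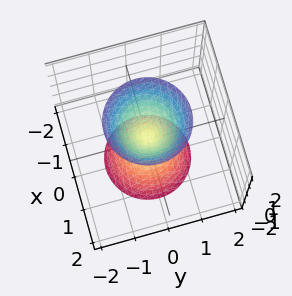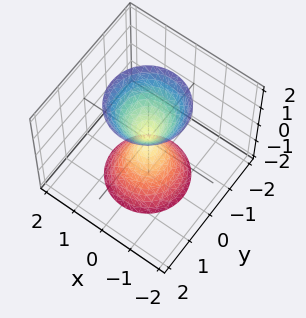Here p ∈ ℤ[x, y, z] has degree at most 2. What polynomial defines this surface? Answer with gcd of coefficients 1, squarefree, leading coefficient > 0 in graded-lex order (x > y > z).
1. There are 2 components. They look like related sheets of one shape, so recover p as a whole.
2. The degree is 2 — a double cone through the origin; a quadric.
3. Symmetries: rotational symmetry about the z-axis ⇒ p depends on x, y only through x² + y²; it's symmetric under z → −z, forcing even powers of z.
4. From the visible intercepts: a circular section at z = -1 has radius between 0 and 1; it crosses the x-axis at the gridline x = 0; it meets the z-axis at z = 0 (among the integer gridlines).
5. Putting this together gives p.

3*x^2 + 3*y^2 - z^2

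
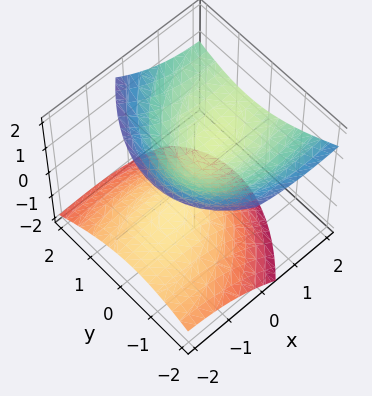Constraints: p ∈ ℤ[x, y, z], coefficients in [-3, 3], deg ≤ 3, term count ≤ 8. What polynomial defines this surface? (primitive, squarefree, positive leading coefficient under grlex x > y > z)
First, the picture has 2 separate pieces.
Next, the degree is 2 — a generic line meets the surface in up to 2 points.
Next, from the visible intercepts: it misses every integer gridline on the x-axis; no y-intercept at any integer in the box.
Finally, solving for integer coefficients yields p as stated.

x^2 - x*y - 3*x*z + 2*y^2 - 3*z^2 + 1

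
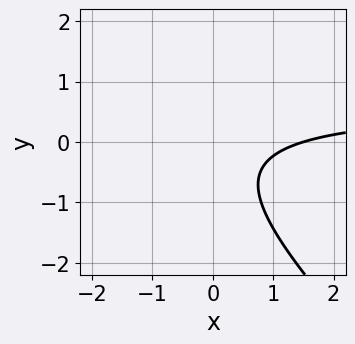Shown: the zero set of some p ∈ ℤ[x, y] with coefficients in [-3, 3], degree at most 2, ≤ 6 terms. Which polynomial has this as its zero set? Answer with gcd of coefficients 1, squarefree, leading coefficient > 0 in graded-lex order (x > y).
3*x*y + 3*y^2 - 2*x + 2*y + 3

1. Degree: the shape is more complex than any degree-1 curve, so deg p = 2.
2. From the axis intercepts and sections: no y-intercept at any integer in the box.
3. Fitting integer coefficients to these (and the overall shape) gives p.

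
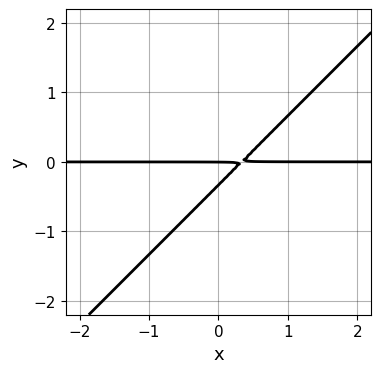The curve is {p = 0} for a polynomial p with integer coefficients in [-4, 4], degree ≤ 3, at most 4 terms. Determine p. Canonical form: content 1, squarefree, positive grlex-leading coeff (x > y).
3*x*y - 3*y^2 - y

1. The degree is 2 — the shape is more complex than any degree-1 curve.
2. Reading off the gridlines: one y-axis crossing is at y = 0; every point of the x-axis in the box is on the curve.
3. Putting this together gives p.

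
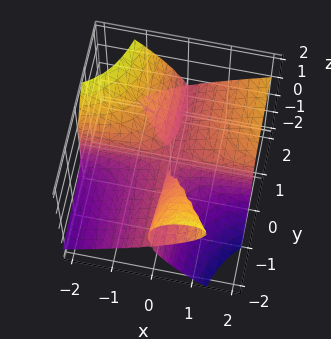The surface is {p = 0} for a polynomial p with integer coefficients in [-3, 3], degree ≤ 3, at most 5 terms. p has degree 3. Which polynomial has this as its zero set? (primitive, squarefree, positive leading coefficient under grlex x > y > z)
(a) Degree: the shape is more complex than any degree-2 surface, so deg p = 3.
(b) From the visible intercepts: the visible x-axis segment lies entirely on the surface; it meets the z-axis at z = 0 (among the integer gridlines); every point of the y-axis in the box is on the surface.
(c) Putting this together gives p.

3*x^2*y - 3*x*y*z - y*z^2 - 2*z^3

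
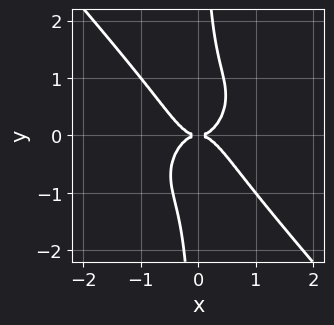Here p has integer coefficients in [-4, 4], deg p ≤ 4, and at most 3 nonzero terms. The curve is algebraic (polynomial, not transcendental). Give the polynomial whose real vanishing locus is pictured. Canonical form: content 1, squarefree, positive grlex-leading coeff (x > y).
The degree is 4 — a generic line meets the curve in up to 4 points.
From the axis intercepts and sections: it crosses the x-axis at the gridline x = 0; one y-axis crossing is at y = 0.
Putting this together gives p.

3*x^4 + 2*x*y^3 - y^2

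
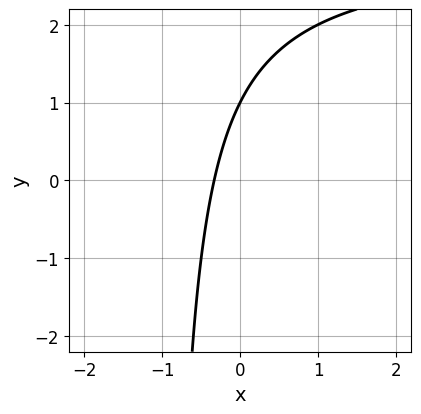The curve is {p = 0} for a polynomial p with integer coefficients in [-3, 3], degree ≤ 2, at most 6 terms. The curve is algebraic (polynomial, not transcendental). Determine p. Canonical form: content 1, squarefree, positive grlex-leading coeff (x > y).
1. The degree is 2 — no degree-1 curve has this shape.
2. Against the integer gridlines: it meets the y-axis at y = 1 (among the integer gridlines).
3. Fitting integer coefficients to these (and the overall shape) gives p.

x*y - 3*x + y - 1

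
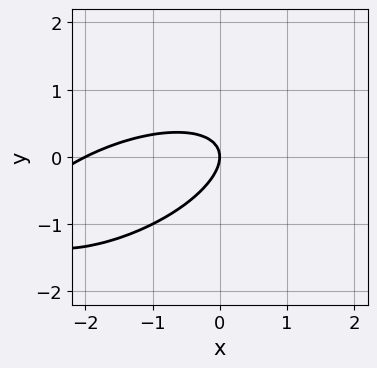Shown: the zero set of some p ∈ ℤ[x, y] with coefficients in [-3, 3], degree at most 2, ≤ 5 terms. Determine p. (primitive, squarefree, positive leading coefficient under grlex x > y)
1. The degree is 2 — no degree-1 curve has this shape.
2. Against the integer gridlines: among the integer gridlines, it crosses the x-axis at x ∈ {-2, 0}; it meets the y-axis at y = 0 (among the integer gridlines).
3. These observations pin down the coefficients.

x^2 - 2*x*y + 3*y^2 + 2*x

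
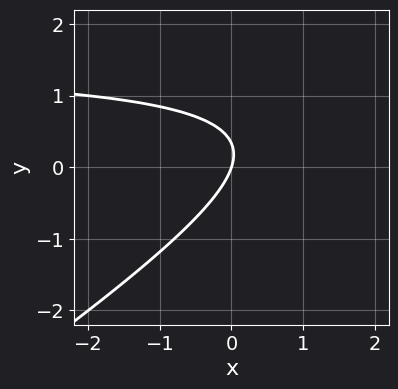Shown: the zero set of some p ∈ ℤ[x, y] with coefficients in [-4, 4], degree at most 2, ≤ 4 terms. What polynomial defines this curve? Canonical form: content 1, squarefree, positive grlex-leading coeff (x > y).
The degree is 2 — a generic line meets the curve in up to 2 points.
Observable constraints: one x-axis crossing is at x = 0; it crosses the y-axis at the gridline y = 0.
The integer polynomial consistent with all of this is the stated p.

2*x*y - 3*y^2 - 3*x + y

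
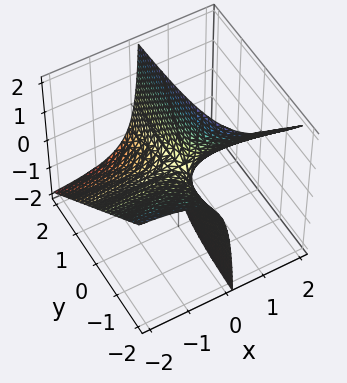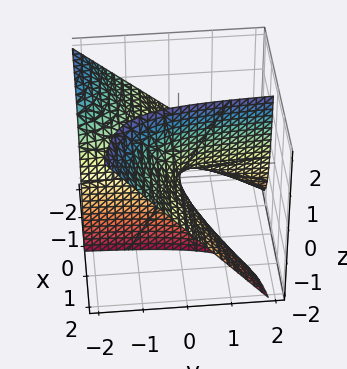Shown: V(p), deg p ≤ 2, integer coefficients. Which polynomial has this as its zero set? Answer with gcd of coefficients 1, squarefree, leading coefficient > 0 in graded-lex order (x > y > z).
First, degree: no degree-1 surface has this shape, so deg p = 2.
Next, against the integer gridlines: every point of the x-axis in the box is on the surface; the visible y-axis segment lies entirely on the surface; it crosses the z-axis at the gridline z = 0.
Finally, these observations pin down the coefficients.

3*x*y + 3*x*z - z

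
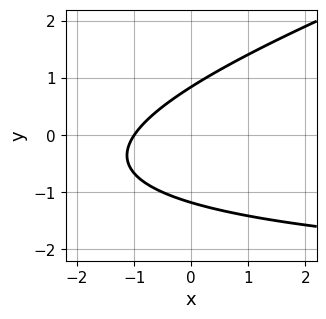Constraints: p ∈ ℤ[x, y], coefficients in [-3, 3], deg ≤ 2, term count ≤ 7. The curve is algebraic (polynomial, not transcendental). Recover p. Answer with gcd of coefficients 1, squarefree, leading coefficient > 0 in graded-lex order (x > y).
x*y - 3*y^2 + 3*x - y + 3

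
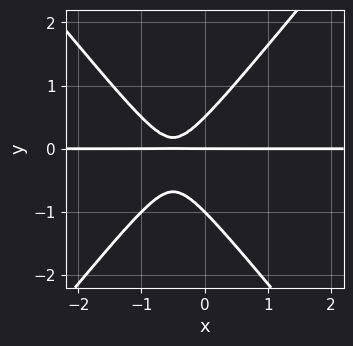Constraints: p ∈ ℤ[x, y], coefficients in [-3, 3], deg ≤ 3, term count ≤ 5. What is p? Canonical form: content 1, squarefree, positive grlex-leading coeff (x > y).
3*x^2*y - 2*y^3 + 3*x*y - y^2 + y

(a) The degree is 3 — a generic line meets the curve in up to 3 points.
(b) Checking where it meets the axes: the visible x-axis segment lies entirely on the curve; the y-axis gridline crossings are at y ∈ {-1, 0}.
(c) Fitting integer coefficients to these (and the overall shape) gives p.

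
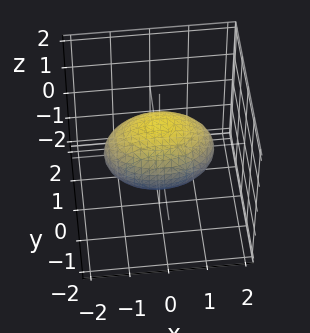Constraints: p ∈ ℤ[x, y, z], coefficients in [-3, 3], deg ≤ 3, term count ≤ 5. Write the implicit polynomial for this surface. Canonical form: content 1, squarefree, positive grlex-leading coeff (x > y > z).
First, the degree is 2 — bounded and convex; a quadric.
Next, symmetries: the x ↦ −x reflection is a symmetry, so x appears only in even powers; mirror symmetry z ↦ −z ⇒ only even powers of z; mirror symmetry y ↦ −y ⇒ only even powers of y.
Then, against the integer gridlines: among the integer gridlines, it crosses the y-axis at y ∈ {-1, 1}; among the integer gridlines, it crosses the z-axis at z ∈ {-1, 1}.
Finally, these observations pin down the coefficients.

x^2 + 2*y^2 + 2*z^2 - 2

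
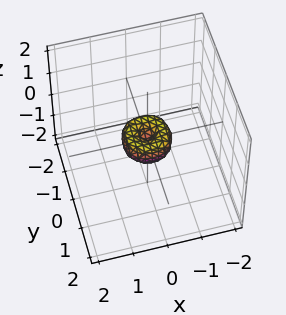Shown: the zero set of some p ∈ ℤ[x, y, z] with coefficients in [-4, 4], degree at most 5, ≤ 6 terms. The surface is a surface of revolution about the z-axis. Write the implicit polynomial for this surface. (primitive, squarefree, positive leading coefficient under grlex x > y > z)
2*x^4 + 4*x^2*y^2 + 2*y^4 - x^2 - y^2 + z^2

(a) Degree: a generic line meets the surface in up to 4 points, so deg p = 4.
(b) By symmetry, the surface is invariant under rotation about z: p = q(x² + y², z).
(c) Against the integer gridlines: one y-axis crossing is at y = 0; it meets the z-axis at z = 0 (among the integer gridlines); a circular section at z = 0 has radius between 0 and 1; it meets the x-axis at x = 0 (among the integer gridlines).
(d) Fitting integer coefficients to these (and the overall shape) gives p.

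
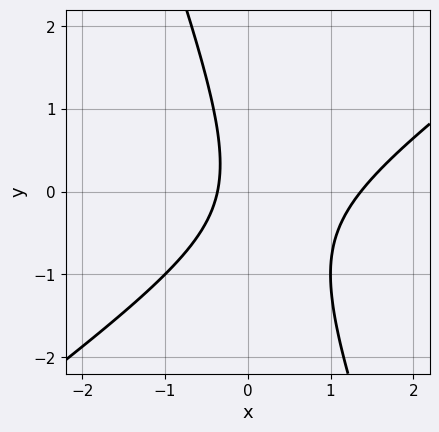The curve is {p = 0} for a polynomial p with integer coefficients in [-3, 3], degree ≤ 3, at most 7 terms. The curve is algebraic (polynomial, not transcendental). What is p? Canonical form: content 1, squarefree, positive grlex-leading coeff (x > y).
1. Degree: a generic line meets the curve in up to 2 points, so deg p = 2.
2. From the axis intercepts and sections: no y-intercept at any integer in the box.
3. These observations pin down the coefficients.

2*x^2 - 2*x*y - y^2 - 2*x - 1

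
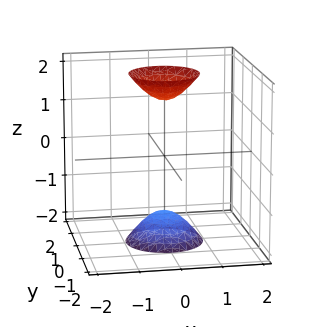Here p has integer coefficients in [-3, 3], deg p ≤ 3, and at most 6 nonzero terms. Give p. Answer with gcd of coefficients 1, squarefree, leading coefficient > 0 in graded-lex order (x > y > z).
3*x^2 + 3*y^2 - z^2 + 2

1. I count 2 distinct pieces.
2. The degree is 2 — two separate bowl-shaped sheets opening away from each other; a quadric.
3. Symmetries: the surface is invariant under rotation about z: p = q(x² + y², z); it's symmetric under z → −z, forcing even powers of z.
4. From the visible intercepts: the surface avoids every integer x-axis point in the box; it misses every integer gridline on the y-axis.
5. Putting this together gives p.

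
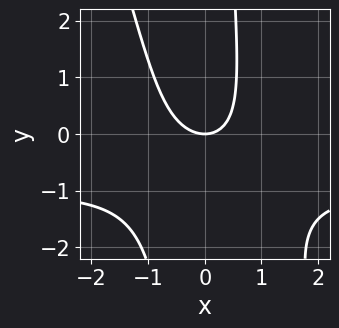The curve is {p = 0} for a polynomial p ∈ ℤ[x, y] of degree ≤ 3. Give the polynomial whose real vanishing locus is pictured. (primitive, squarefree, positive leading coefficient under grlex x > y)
3*x^2*y + x*y^2 + 3*x^2 + x*y - 3*y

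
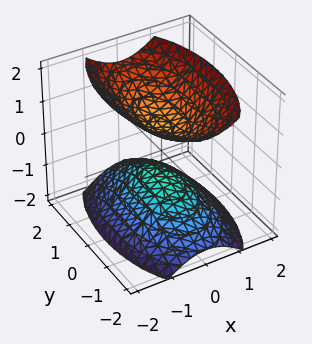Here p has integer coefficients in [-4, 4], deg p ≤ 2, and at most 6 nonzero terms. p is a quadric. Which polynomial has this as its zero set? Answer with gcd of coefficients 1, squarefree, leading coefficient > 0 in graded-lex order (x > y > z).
I count 2 distinct pieces. They look like related sheets of one shape, so recover p as a whole.
Degree: two sheets facing apart; a quadric, so deg p = 2.
Symmetries: mirror symmetry z ↦ −z ⇒ only even powers of z; it's symmetric under x → −x, forcing even powers of x; mirror symmetry y ↦ −y ⇒ only even powers of y.
Observable constraints: the surface avoids every integer y-axis point in the box; no x-intercept at any integer in the box.
Solving for integer coefficients yields p as stated.

3*x^2 + y^2 - 2*z^2 + 1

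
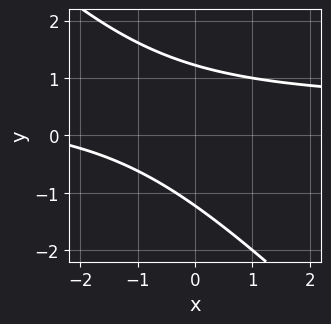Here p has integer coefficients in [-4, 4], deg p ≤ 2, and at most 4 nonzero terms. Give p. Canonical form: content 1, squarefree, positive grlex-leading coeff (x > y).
2*x*y + 2*y^2 - x - 3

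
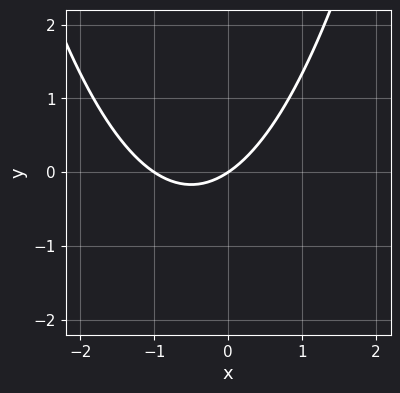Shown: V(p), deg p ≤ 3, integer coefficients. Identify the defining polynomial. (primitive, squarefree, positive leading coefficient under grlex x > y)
2*x^2 + 2*x - 3*y

1. deg p = 2.
2. Reading off the gridlines: it meets the y-axis at y = 0 (among the integer gridlines); among the integer gridlines, it crosses the x-axis at x ∈ {-1, 0}.
3. Together with the visible shape, these determine p as stated.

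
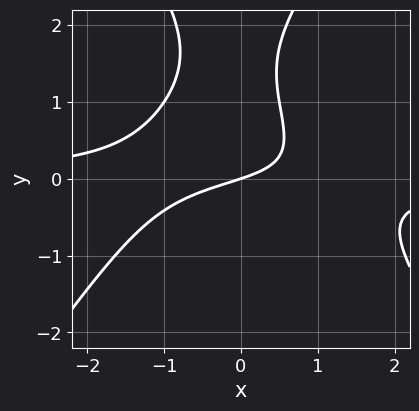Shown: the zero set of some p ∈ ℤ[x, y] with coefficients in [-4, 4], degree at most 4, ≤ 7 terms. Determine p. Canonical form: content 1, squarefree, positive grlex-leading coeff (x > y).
2*x^2*y - y^3 + 3*y^2 + x - 3*y

1. The degree is 3 — no degree-2 curve has this shape.
2. Observable constraints: it meets the x-axis at x = 0 (among the integer gridlines); one y-axis crossing is at y = 0.
3. Fitting integer coefficients to these (and the overall shape) gives p.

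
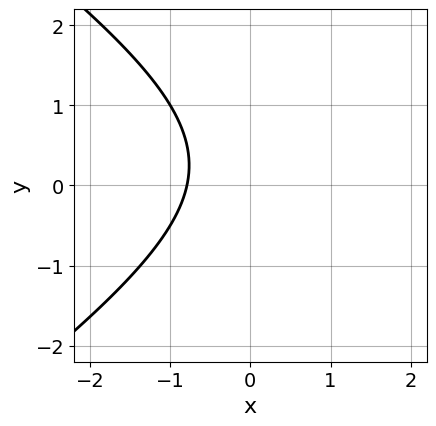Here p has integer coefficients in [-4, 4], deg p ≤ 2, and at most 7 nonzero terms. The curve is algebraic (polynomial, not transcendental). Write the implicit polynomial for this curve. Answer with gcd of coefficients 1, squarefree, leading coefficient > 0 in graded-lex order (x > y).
deg p = 2.
Reading off the gridlines: it misses every integer gridline on the y-axis.
Together with the visible shape, these determine p as stated.

x^2 - 2*y^2 - 3*x + y - 3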